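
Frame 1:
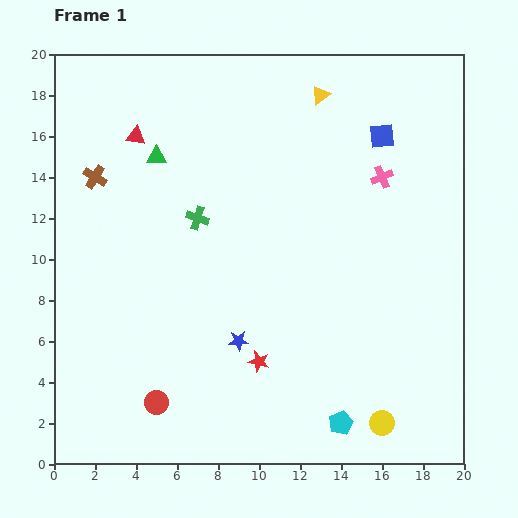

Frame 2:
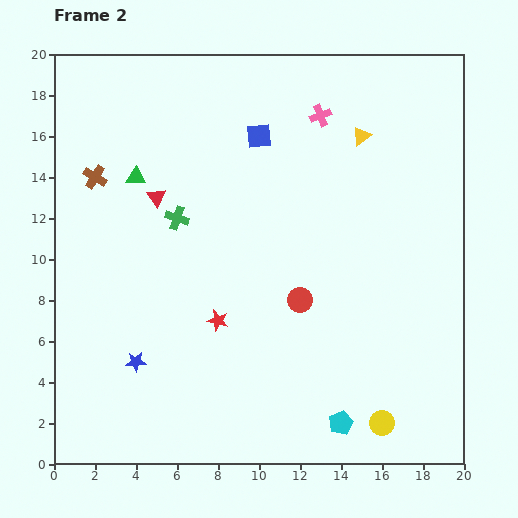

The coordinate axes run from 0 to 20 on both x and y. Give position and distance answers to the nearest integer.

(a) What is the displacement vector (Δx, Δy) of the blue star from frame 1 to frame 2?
(-5, -1)

The blue star was at (9, 6) in frame 1 and (4, 5) in frame 2.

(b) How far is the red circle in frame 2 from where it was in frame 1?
9

The red circle moved from (5, 3) to (12, 8), a distance of √(7² + 5²) ≈ 9.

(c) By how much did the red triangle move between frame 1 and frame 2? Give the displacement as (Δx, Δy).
(1, -3)

The red triangle was at (4, 16) in frame 1 and (5, 13) in frame 2.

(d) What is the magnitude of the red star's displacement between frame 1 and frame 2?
3

The red star moved from (10, 5) to (8, 7), a distance of √(2² + 2²) ≈ 3.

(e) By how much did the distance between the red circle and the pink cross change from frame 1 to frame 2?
-7

Distance in frame 1: 16. Distance in frame 2: 9.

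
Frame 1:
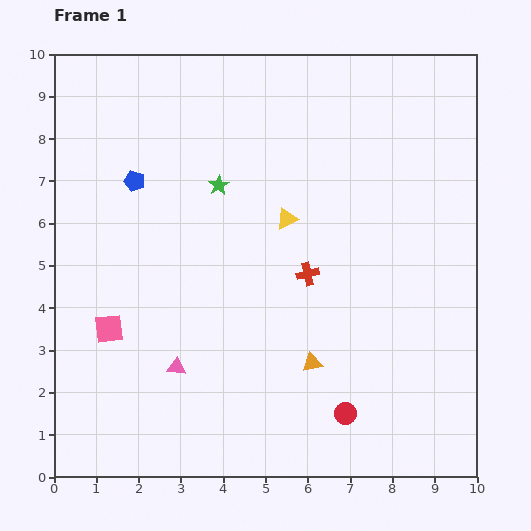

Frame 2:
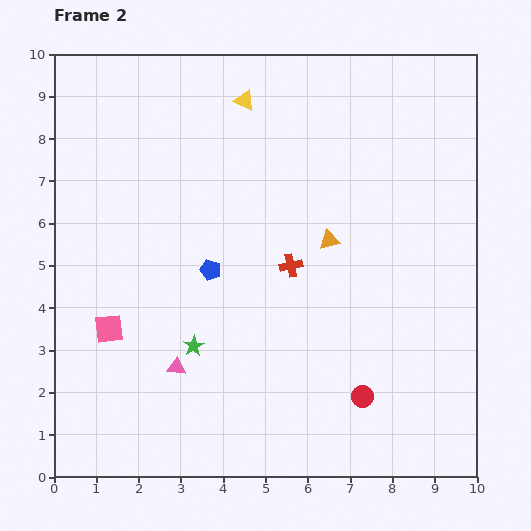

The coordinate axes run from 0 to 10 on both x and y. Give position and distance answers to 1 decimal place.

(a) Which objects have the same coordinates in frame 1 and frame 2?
the pink square, the pink triangle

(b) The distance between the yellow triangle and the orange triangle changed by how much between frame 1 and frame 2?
+0.4

Distance in frame 1: 3.5. Distance in frame 2: 3.9.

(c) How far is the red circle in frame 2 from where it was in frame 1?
0.6

The red circle moved from (6.9, 1.5) to (7.3, 1.9), a distance of √(0.4² + 0.4²) ≈ 0.6.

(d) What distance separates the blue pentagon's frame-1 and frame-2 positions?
2.8

The blue pentagon moved from (1.9, 7.0) to (3.7, 4.9), a distance of √(1.8² + 2.1²) ≈ 2.8.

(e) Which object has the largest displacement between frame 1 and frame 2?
the green star

(moved 3.8; next 3.0)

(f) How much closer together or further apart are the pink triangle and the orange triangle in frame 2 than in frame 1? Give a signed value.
+1.5

Distance in frame 1: 3.2. Distance in frame 2: 4.7.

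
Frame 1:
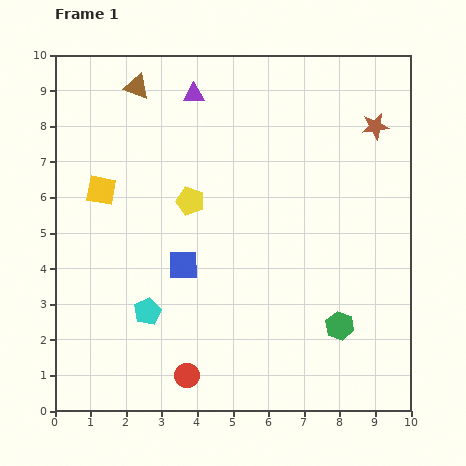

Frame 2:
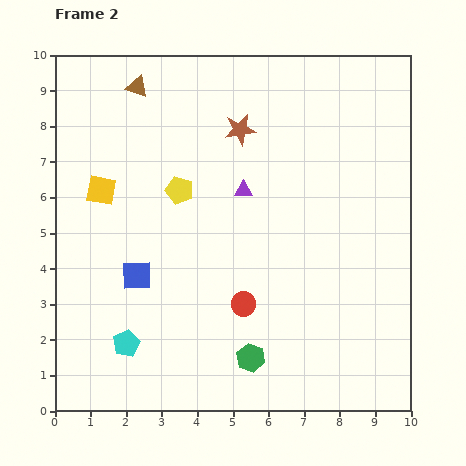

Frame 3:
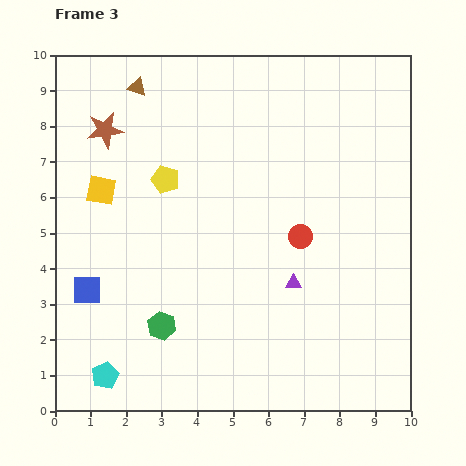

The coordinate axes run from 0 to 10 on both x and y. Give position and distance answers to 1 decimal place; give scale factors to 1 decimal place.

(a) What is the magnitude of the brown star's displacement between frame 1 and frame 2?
3.8

The brown star moved from (9.0, 8.0) to (5.2, 7.9), a distance of √(3.8² + 0.1²) ≈ 3.8.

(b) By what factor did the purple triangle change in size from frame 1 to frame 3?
0.7×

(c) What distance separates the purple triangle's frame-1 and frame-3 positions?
6.0

The purple triangle moved from (3.9, 8.9) to (6.7, 3.6), a distance of √(2.8² + 5.3²) ≈ 6.0.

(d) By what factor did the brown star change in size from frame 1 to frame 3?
1.3×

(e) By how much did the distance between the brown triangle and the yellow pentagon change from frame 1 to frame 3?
-0.8

Distance in frame 1: 3.5. Distance in frame 3: 2.7.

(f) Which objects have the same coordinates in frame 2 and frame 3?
the brown triangle, the yellow square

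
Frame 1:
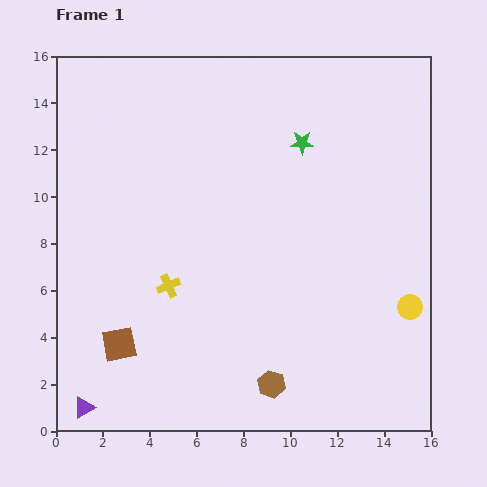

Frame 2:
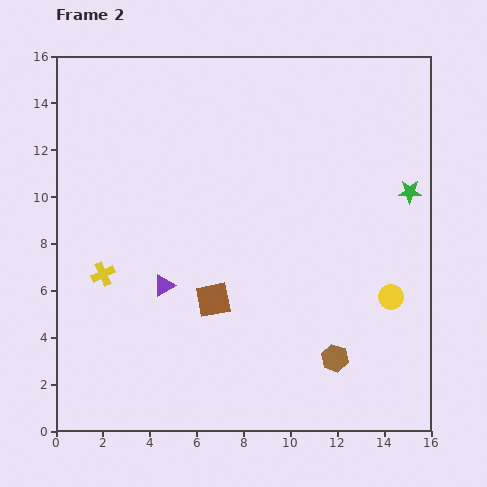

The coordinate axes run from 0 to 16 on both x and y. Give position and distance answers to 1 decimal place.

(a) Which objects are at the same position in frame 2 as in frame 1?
none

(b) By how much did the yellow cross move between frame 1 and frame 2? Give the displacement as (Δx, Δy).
(-2.8, 0.5)

The yellow cross was at (4.8, 6.2) in frame 1 and (2.0, 6.7) in frame 2.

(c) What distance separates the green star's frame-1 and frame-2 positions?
5.1

The green star moved from (10.5, 12.3) to (15.1, 10.2), a distance of √(4.6² + 2.1²) ≈ 5.1.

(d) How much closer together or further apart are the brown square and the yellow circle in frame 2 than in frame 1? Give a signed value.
-4.9

Distance in frame 1: 12.5. Distance in frame 2: 7.6.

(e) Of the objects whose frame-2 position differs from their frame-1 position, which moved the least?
the yellow circle

(moved 0.9)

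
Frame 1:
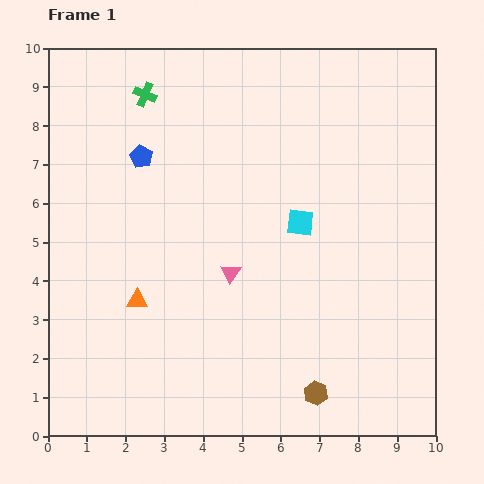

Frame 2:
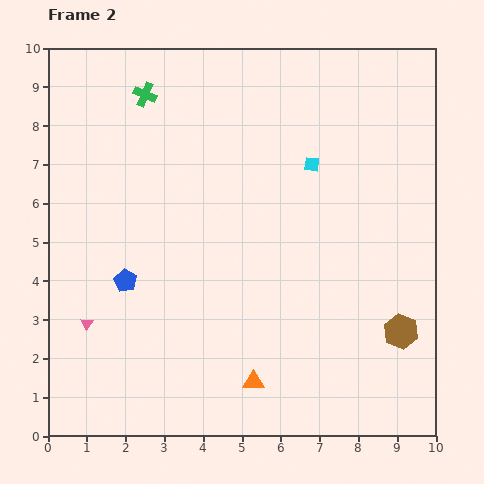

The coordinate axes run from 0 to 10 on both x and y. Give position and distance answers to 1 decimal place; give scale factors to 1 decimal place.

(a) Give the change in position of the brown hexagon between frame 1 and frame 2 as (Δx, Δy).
(2.2, 1.6)

The brown hexagon was at (6.9, 1.1) in frame 1 and (9.1, 2.7) in frame 2.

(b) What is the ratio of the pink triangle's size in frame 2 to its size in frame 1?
0.6×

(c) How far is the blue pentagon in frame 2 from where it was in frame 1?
3.2

The blue pentagon moved from (2.4, 7.2) to (2.0, 4.0), a distance of √(0.4² + 3.2²) ≈ 3.2.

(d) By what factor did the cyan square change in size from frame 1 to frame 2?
0.6×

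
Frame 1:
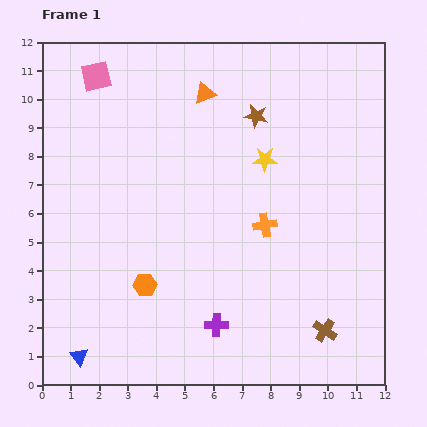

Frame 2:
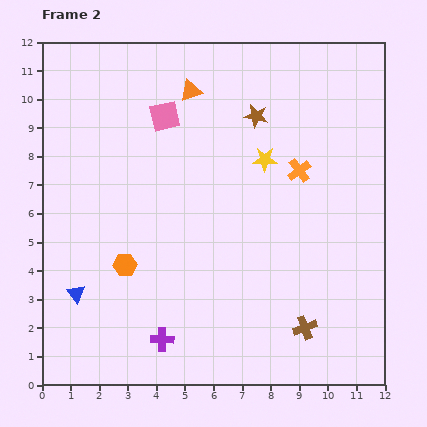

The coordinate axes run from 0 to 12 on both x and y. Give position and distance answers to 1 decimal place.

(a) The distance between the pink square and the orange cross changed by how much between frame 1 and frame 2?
-2.8

Distance in frame 1: 7.9. Distance in frame 2: 5.1.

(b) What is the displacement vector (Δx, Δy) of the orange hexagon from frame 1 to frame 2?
(-0.7, 0.7)

The orange hexagon was at (3.6, 3.5) in frame 1 and (2.9, 4.2) in frame 2.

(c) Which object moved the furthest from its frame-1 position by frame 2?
the pink square

(moved 2.8; next 2.2)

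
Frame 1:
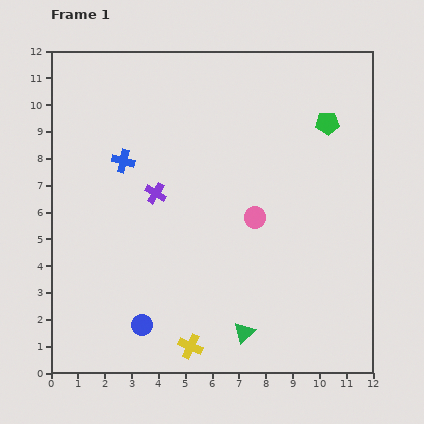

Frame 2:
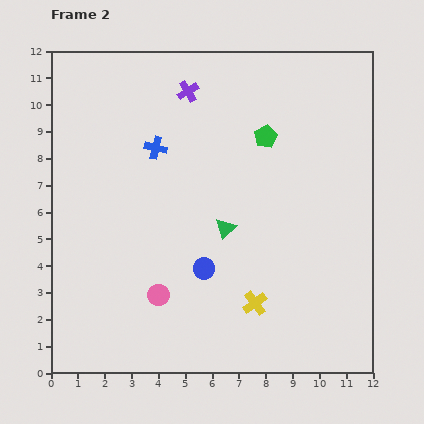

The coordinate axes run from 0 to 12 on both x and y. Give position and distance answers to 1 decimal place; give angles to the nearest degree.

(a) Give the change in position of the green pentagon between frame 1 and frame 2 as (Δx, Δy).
(-2.3, -0.5)

The green pentagon was at (10.3, 9.3) in frame 1 and (8.0, 8.8) in frame 2.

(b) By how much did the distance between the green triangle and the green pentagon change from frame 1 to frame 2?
-4.7

Distance in frame 1: 8.4. Distance in frame 2: 3.7.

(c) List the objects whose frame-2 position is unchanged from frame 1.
none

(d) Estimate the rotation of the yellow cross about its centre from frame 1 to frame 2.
31° clockwise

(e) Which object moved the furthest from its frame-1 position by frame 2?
the pink circle

(moved 4.6; next 4.0)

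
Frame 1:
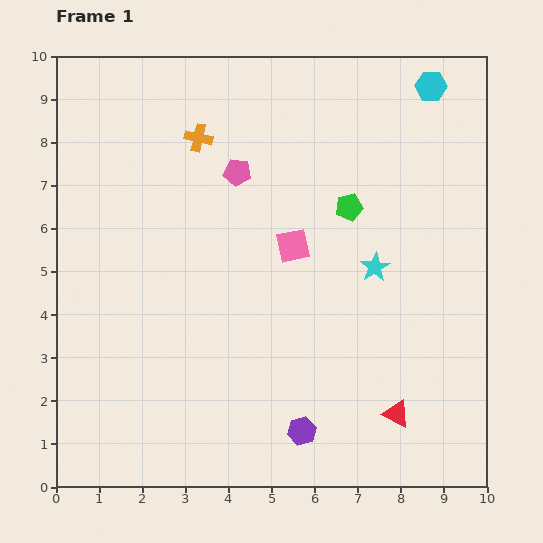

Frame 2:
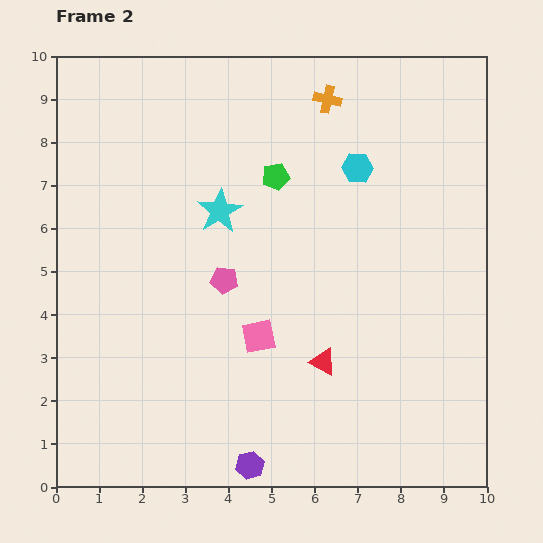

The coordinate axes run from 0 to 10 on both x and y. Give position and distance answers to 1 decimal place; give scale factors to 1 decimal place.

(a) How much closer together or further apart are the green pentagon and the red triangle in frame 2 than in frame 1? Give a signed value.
-0.5

Distance in frame 1: 4.9. Distance in frame 2: 4.4.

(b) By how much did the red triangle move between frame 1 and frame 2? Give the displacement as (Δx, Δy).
(-1.7, 1.2)

The red triangle was at (7.9, 1.7) in frame 1 and (6.2, 2.9) in frame 2.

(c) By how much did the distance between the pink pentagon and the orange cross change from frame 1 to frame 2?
+3.6

Distance in frame 1: 1.2. Distance in frame 2: 4.8.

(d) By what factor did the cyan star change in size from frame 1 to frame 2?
1.5×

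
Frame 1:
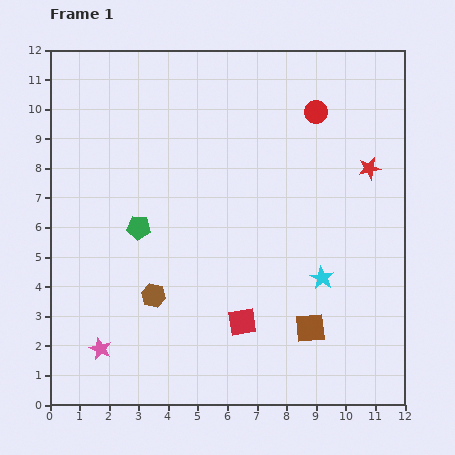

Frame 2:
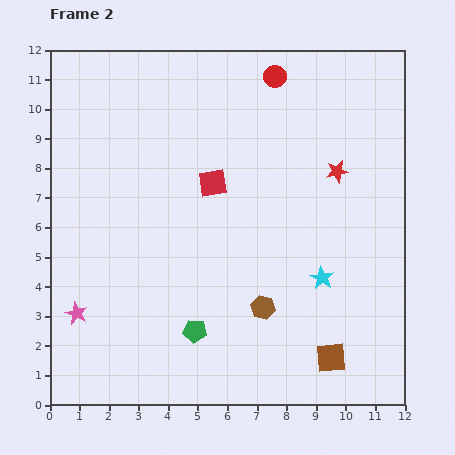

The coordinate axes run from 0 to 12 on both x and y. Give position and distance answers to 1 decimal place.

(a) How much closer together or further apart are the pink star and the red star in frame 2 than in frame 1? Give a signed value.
-1.0

Distance in frame 1: 11.0. Distance in frame 2: 10.0.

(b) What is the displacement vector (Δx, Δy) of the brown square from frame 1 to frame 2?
(0.7, -1.0)

The brown square was at (8.8, 2.6) in frame 1 and (9.5, 1.6) in frame 2.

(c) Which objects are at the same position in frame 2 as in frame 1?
the cyan star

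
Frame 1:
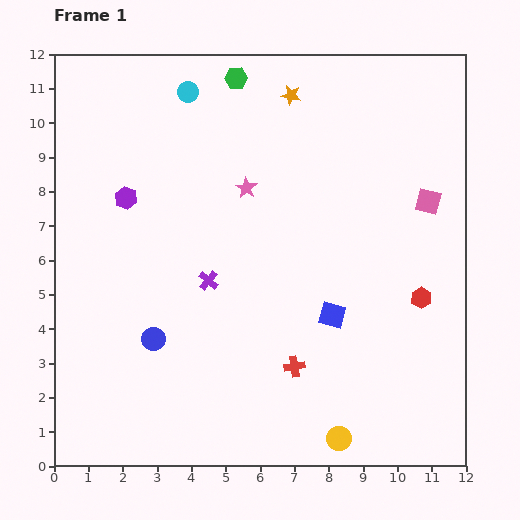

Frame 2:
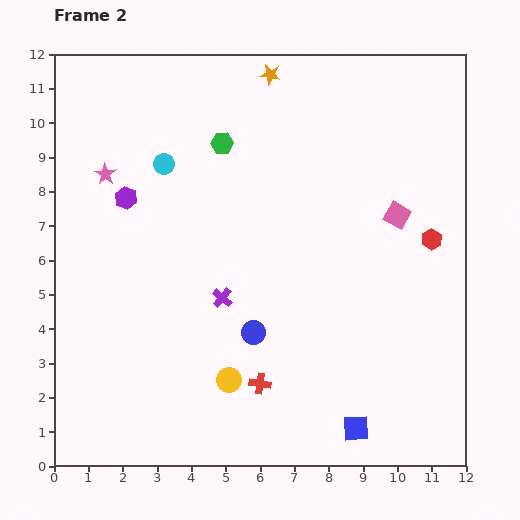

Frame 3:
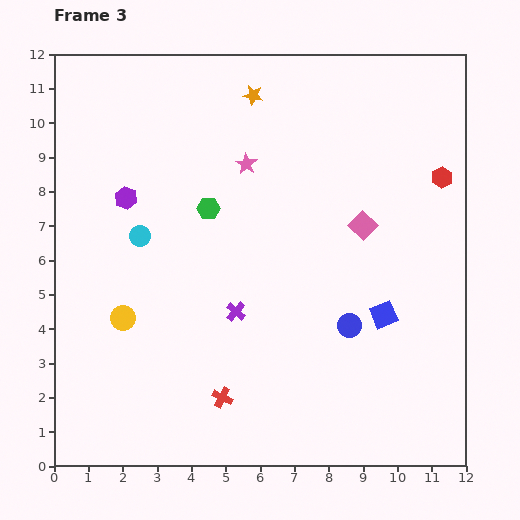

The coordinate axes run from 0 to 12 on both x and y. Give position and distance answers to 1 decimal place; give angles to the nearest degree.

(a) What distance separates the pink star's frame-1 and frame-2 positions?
4.1

The pink star moved from (5.6, 8.1) to (1.5, 8.5), a distance of √(4.1² + 0.4²) ≈ 4.1.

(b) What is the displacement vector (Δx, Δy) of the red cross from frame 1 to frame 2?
(-1.0, -0.5)

The red cross was at (7.0, 2.9) in frame 1 and (6.0, 2.4) in frame 2.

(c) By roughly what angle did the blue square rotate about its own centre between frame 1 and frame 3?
38° counter-clockwise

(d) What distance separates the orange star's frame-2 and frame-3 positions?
0.8

The orange star moved from (6.3, 11.4) to (5.8, 10.8), a distance of √(0.5² + 0.6²) ≈ 0.8.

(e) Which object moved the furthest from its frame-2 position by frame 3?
the pink star

(moved 4.1; next 3.6)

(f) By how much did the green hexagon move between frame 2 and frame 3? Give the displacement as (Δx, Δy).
(-0.4, -1.9)

The green hexagon was at (4.9, 9.4) in frame 2 and (4.5, 7.5) in frame 3.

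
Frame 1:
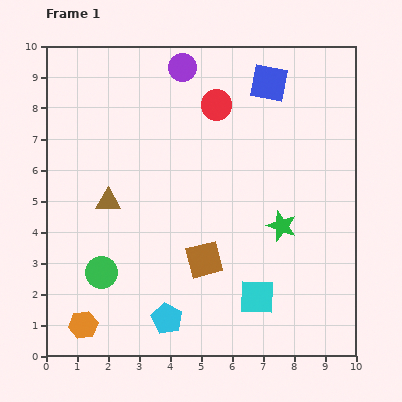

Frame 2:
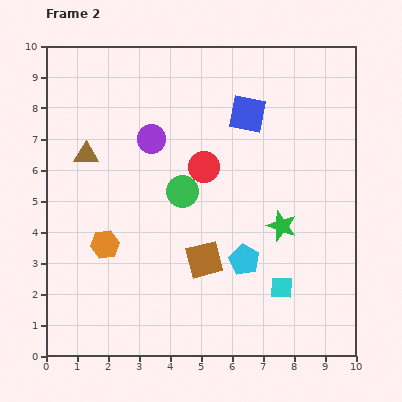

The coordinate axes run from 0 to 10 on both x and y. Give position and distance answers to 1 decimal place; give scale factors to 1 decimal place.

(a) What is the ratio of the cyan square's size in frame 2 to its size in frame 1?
0.6×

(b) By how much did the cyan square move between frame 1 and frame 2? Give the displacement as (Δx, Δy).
(0.8, 0.3)

The cyan square was at (6.8, 1.9) in frame 1 and (7.6, 2.2) in frame 2.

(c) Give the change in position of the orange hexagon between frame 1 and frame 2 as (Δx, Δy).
(0.7, 2.6)

The orange hexagon was at (1.2, 1.0) in frame 1 and (1.9, 3.6) in frame 2.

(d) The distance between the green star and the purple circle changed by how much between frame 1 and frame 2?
-1.0

Distance in frame 1: 6.0. Distance in frame 2: 5.0.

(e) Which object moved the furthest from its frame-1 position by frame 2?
the green circle

(moved 3.7; next 3.1)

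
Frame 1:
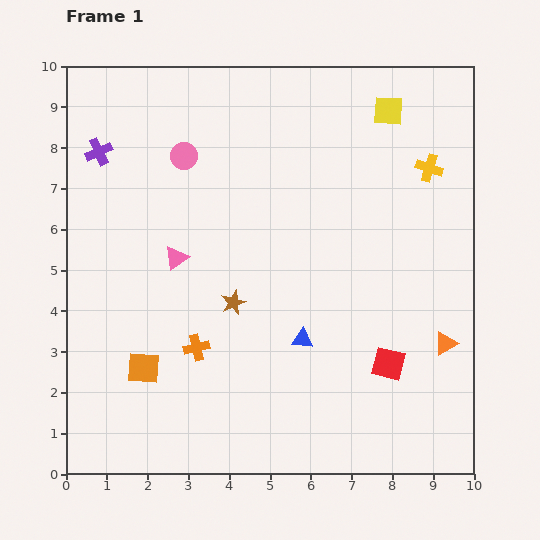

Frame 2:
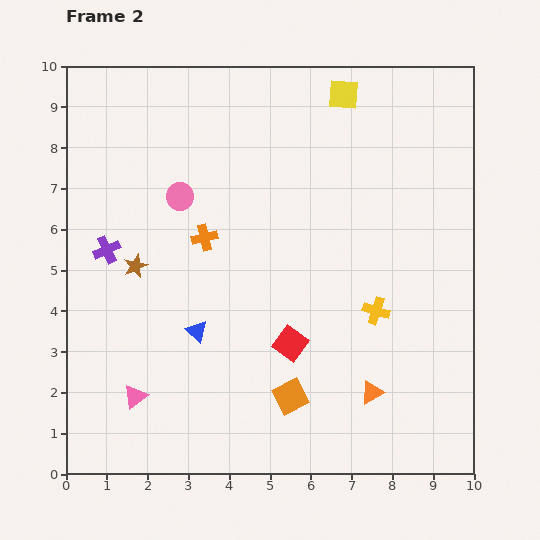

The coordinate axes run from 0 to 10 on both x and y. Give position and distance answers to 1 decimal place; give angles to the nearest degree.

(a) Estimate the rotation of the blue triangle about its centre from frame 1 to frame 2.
37° clockwise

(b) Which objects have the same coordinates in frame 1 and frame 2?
none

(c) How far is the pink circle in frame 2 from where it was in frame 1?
1.0

The pink circle moved from (2.9, 7.8) to (2.8, 6.8), a distance of √(0.1² + 1.0²) ≈ 1.0.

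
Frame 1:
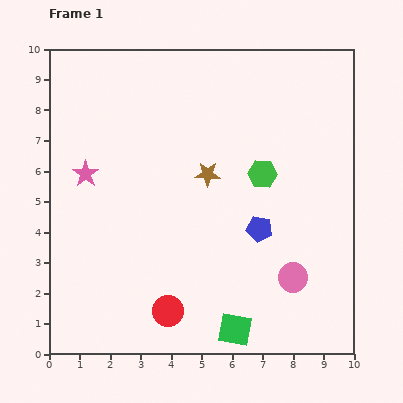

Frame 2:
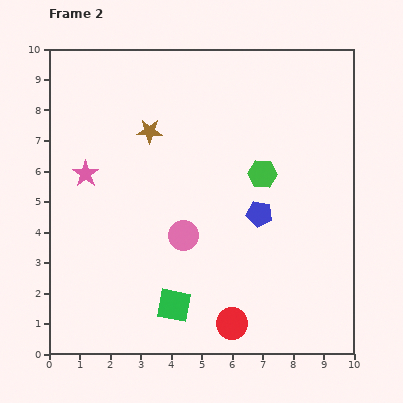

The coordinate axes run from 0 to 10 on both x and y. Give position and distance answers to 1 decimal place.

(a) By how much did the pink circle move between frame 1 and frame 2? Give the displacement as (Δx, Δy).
(-3.6, 1.4)

The pink circle was at (8.0, 2.5) in frame 1 and (4.4, 3.9) in frame 2.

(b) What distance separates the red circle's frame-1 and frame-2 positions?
2.1

The red circle moved from (3.9, 1.4) to (6.0, 1.0), a distance of √(2.1² + 0.4²) ≈ 2.1.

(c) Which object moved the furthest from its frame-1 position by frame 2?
the pink circle

(moved 3.9; next 2.4)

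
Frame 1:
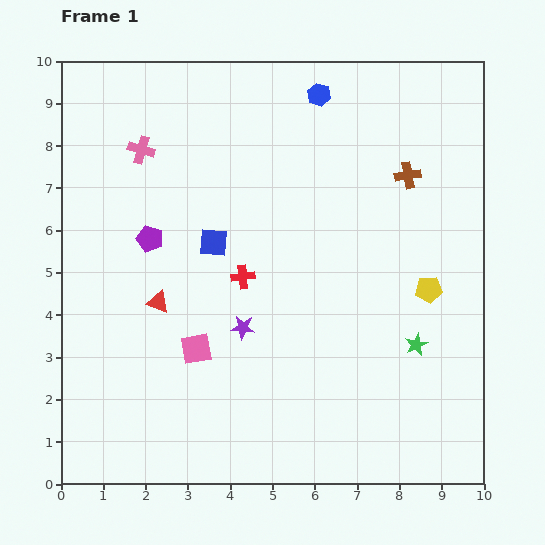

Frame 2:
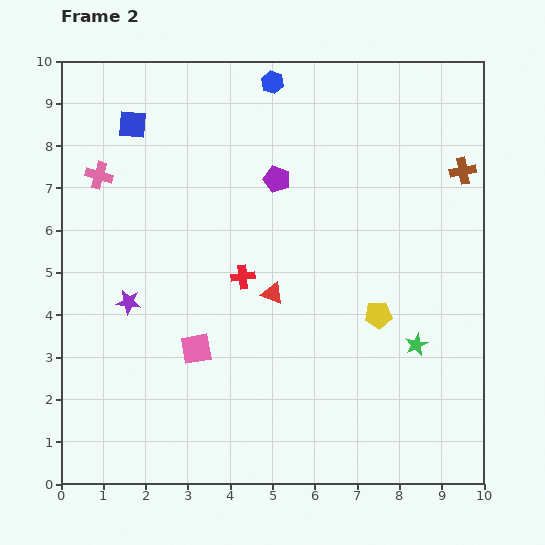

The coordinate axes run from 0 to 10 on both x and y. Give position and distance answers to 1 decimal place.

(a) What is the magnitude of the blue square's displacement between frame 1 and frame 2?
3.4

The blue square moved from (3.6, 5.7) to (1.7, 8.5), a distance of √(1.9² + 2.8²) ≈ 3.4.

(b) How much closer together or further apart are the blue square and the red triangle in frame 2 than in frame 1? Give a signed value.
+3.3

Distance in frame 1: 1.9. Distance in frame 2: 5.2.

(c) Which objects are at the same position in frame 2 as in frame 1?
the pink square, the green star, the red cross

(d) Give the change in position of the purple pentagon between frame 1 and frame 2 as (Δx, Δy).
(3.0, 1.4)

The purple pentagon was at (2.1, 5.8) in frame 1 and (5.1, 7.2) in frame 2.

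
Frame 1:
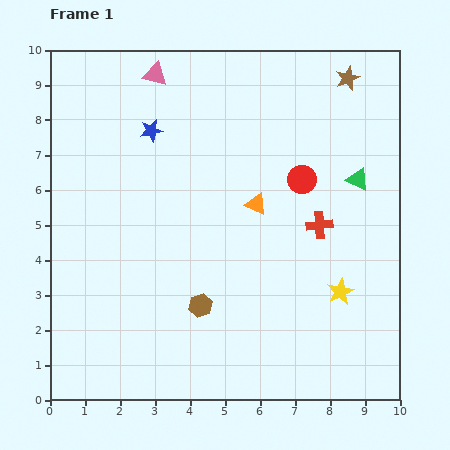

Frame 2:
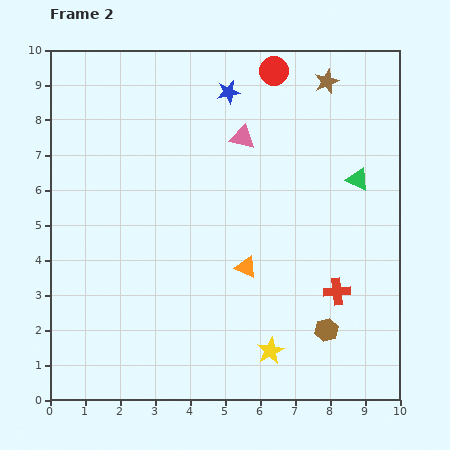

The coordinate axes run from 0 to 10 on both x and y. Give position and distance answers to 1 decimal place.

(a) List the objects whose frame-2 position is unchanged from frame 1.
the green triangle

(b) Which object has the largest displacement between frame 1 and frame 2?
the brown hexagon

(moved 3.7; next 3.2)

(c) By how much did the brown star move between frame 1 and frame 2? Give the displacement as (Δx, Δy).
(-0.6, -0.1)

The brown star was at (8.5, 9.2) in frame 1 and (7.9, 9.1) in frame 2.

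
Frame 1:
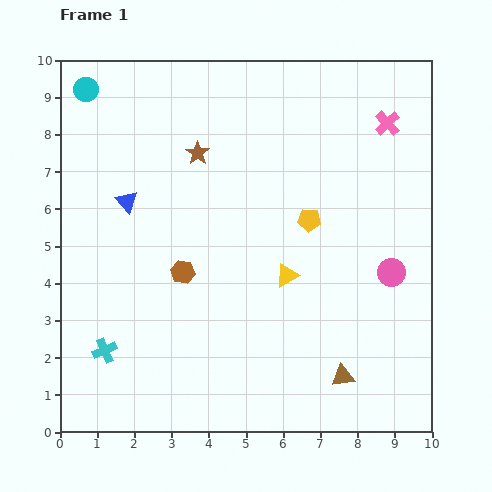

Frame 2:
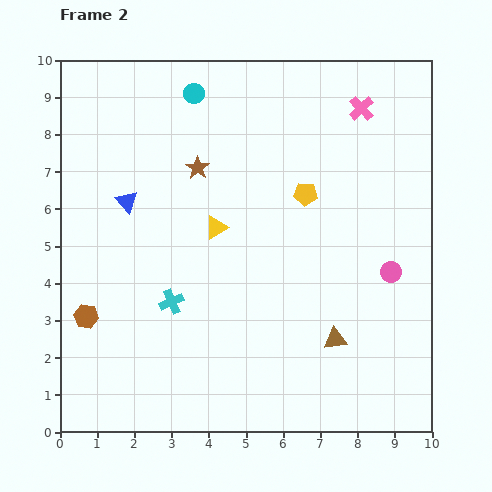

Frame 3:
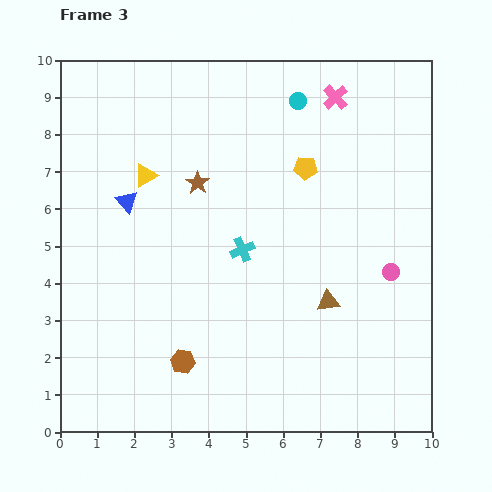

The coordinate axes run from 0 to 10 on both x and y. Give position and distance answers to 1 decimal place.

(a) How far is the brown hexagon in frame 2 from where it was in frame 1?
2.9

The brown hexagon moved from (3.3, 4.3) to (0.7, 3.1), a distance of √(2.6² + 1.2²) ≈ 2.9.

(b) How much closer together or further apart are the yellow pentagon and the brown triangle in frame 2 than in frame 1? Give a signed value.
-0.3

Distance in frame 1: 4.3. Distance in frame 2: 4.0.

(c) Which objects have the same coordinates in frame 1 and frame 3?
the blue triangle, the pink circle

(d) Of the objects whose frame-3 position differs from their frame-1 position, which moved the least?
the brown star

(moved 0.8)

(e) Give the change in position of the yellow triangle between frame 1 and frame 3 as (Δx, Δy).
(-3.8, 2.7)

The yellow triangle was at (6.1, 4.2) in frame 1 and (2.3, 6.9) in frame 3.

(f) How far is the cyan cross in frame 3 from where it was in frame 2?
2.4

The cyan cross moved from (3.0, 3.5) to (4.9, 4.9), a distance of √(1.9² + 1.4²) ≈ 2.4.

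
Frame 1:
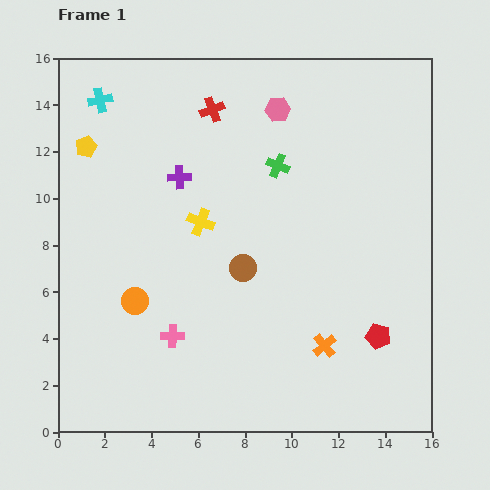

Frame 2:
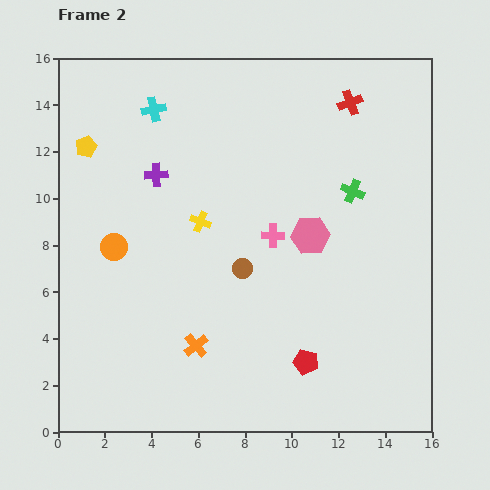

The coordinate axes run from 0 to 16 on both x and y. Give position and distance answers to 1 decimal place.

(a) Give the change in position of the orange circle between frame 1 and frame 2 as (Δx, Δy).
(-0.9, 2.3)

The orange circle was at (3.3, 5.6) in frame 1 and (2.4, 7.9) in frame 2.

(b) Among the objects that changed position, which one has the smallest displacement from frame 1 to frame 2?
the purple cross

(moved 1.0)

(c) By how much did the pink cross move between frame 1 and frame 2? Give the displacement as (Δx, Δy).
(4.3, 4.3)

The pink cross was at (4.9, 4.1) in frame 1 and (9.2, 8.4) in frame 2.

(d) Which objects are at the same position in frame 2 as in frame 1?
the yellow cross, the brown circle, the yellow pentagon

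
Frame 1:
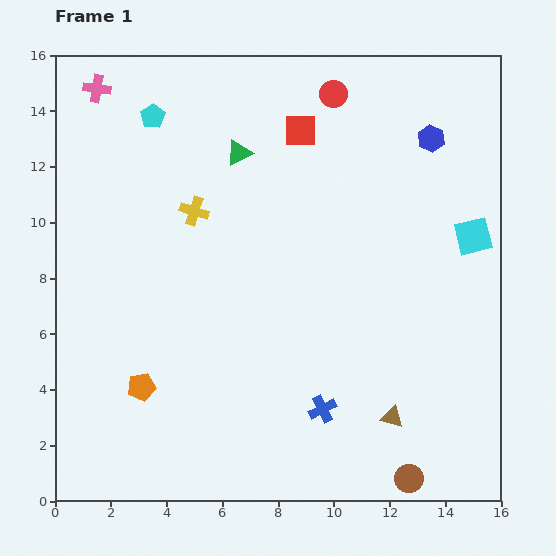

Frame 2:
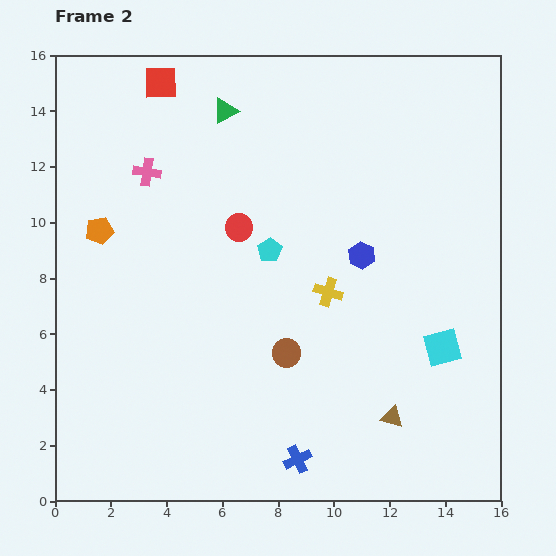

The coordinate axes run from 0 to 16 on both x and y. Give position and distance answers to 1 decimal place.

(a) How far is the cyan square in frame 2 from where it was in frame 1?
4.1

The cyan square moved from (15.0, 9.5) to (13.9, 5.5), a distance of √(1.1² + 4.0²) ≈ 4.1.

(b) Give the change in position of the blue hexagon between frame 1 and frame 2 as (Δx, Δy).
(-2.5, -4.2)

The blue hexagon was at (13.5, 13.0) in frame 1 and (11.0, 8.8) in frame 2.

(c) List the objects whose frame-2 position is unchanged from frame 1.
the brown triangle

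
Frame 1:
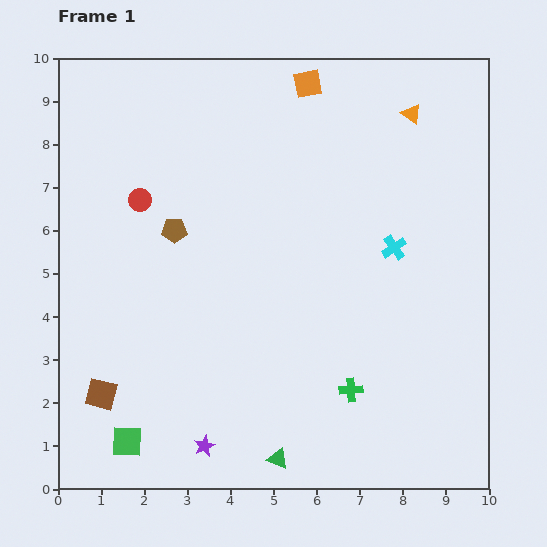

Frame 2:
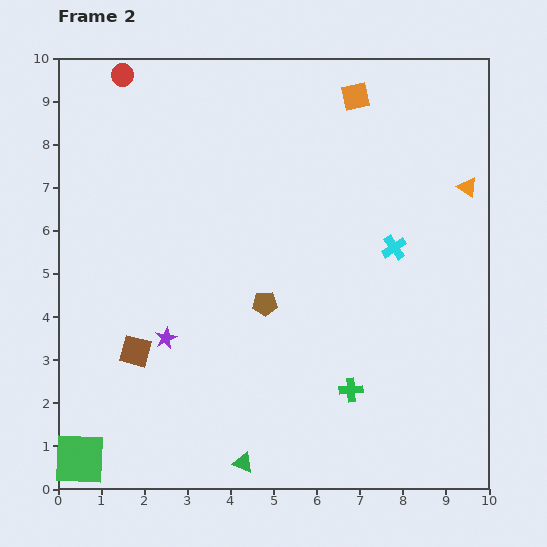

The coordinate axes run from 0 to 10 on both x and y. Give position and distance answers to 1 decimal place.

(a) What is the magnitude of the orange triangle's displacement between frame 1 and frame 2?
2.1

The orange triangle moved from (8.2, 8.7) to (9.5, 7.0), a distance of √(1.3² + 1.7²) ≈ 2.1.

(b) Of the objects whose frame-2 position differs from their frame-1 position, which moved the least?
the green triangle

(moved 0.8)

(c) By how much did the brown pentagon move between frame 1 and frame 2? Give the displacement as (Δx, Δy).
(2.1, -1.7)

The brown pentagon was at (2.7, 6.0) in frame 1 and (4.8, 4.3) in frame 2.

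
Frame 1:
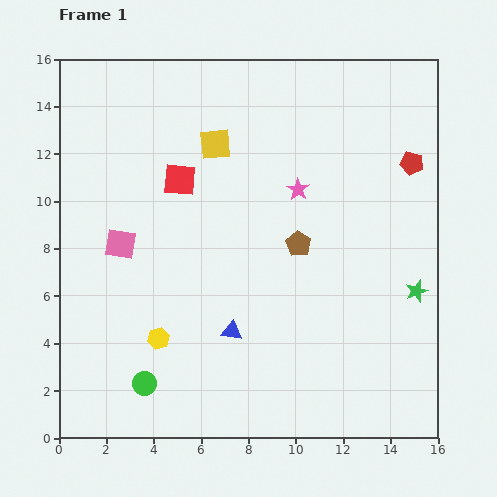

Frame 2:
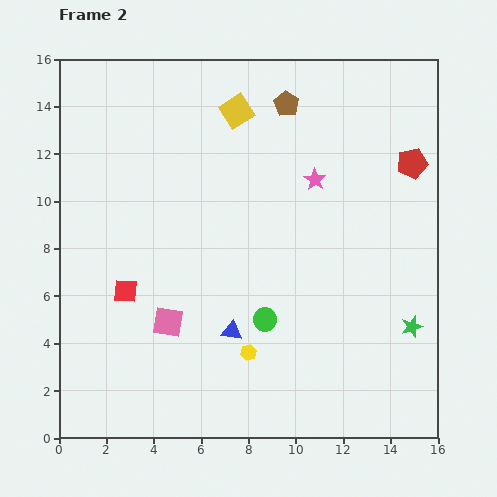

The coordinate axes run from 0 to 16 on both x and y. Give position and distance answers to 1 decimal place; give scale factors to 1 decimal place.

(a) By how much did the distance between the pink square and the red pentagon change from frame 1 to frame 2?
-0.5

Distance in frame 1: 12.8. Distance in frame 2: 12.3.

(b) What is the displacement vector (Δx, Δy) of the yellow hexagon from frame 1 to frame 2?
(3.8, -0.6)

The yellow hexagon was at (4.2, 4.2) in frame 1 and (8.0, 3.6) in frame 2.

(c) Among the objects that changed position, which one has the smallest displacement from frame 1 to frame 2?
the pink star

(moved 0.8)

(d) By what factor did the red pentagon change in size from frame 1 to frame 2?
1.3×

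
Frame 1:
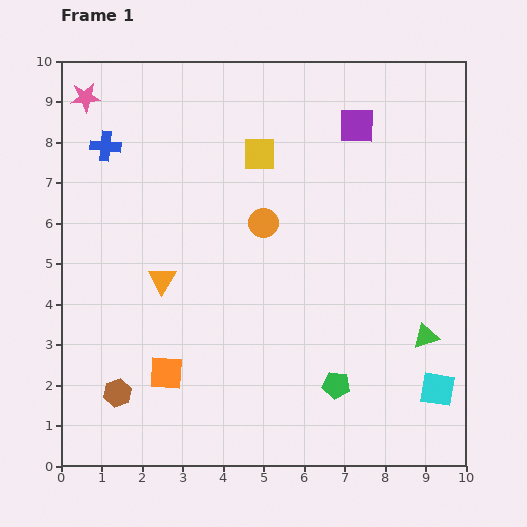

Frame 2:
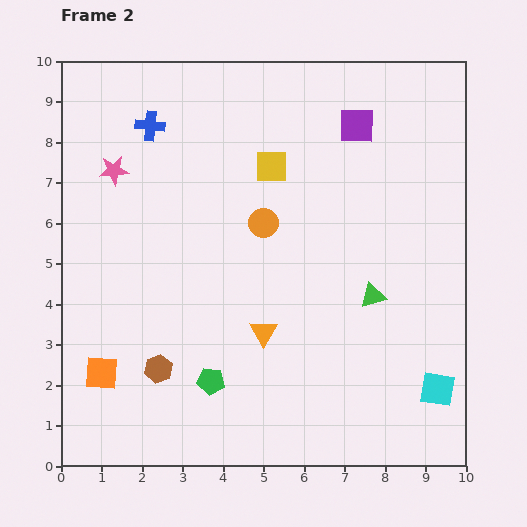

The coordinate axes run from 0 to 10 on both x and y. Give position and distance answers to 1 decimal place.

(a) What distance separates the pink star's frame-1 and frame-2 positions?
1.9

The pink star moved from (0.6, 9.1) to (1.3, 7.3), a distance of √(0.7² + 1.8²) ≈ 1.9.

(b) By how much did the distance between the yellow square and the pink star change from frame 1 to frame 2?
-0.6

Distance in frame 1: 4.5. Distance in frame 2: 3.9.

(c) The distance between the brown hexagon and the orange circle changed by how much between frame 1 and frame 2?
-1.1

Distance in frame 1: 5.5. Distance in frame 2: 4.4.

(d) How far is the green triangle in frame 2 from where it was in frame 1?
1.6

The green triangle moved from (9.0, 3.2) to (7.7, 4.2), a distance of √(1.3² + 1.0²) ≈ 1.6.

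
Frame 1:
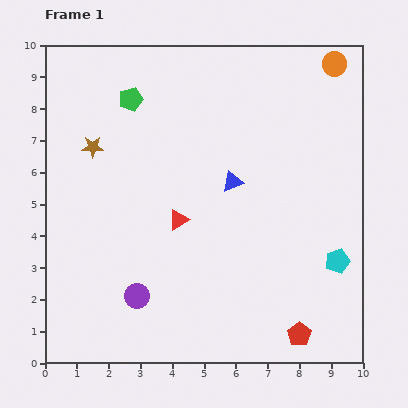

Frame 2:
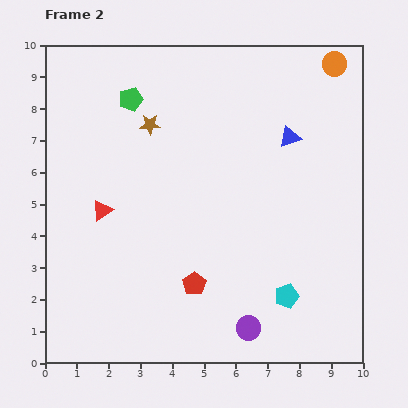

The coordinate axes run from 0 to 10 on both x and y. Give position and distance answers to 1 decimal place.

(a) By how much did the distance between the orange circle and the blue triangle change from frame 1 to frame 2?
-2.2

Distance in frame 1: 4.9. Distance in frame 2: 2.7.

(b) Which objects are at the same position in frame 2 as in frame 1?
the green pentagon, the orange circle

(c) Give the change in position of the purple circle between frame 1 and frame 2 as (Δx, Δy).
(3.5, -1.0)

The purple circle was at (2.9, 2.1) in frame 1 and (6.4, 1.1) in frame 2.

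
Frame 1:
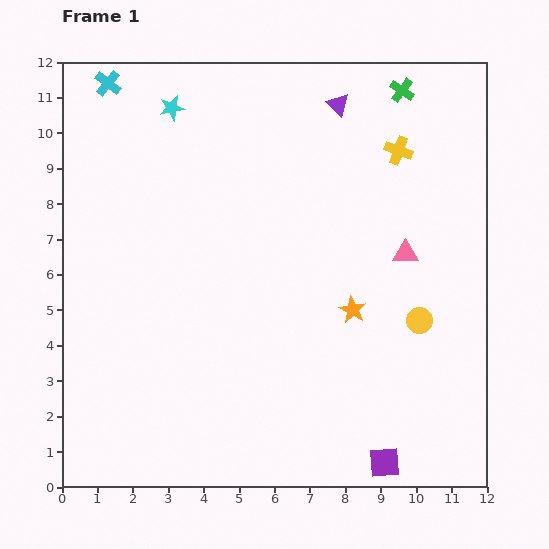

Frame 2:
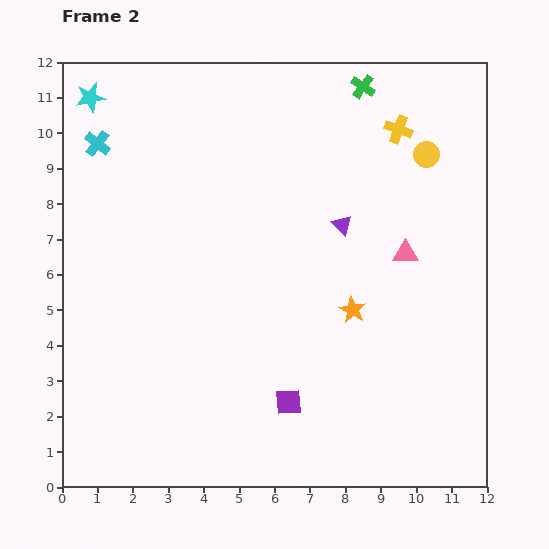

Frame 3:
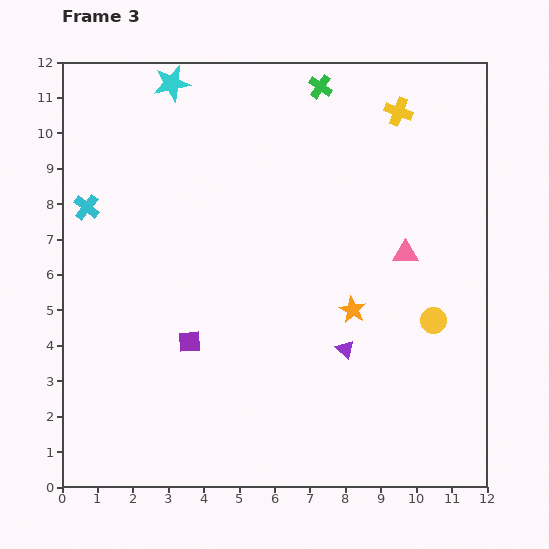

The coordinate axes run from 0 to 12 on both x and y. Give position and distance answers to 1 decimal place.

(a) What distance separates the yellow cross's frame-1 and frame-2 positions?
0.6

The yellow cross moved from (9.5, 9.5) to (9.5, 10.1), a distance of √(0.0² + 0.6²) ≈ 0.6.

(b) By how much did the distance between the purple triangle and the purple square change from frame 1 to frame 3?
-5.8

Distance in frame 1: 10.2. Distance in frame 3: 4.4.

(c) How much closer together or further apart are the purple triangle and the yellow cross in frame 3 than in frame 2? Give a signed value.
+3.8

Distance in frame 2: 3.1. Distance in frame 3: 6.9.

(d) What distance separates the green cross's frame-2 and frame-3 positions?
1.2

The green cross moved from (8.5, 11.3) to (7.3, 11.3), a distance of √(1.2² + 0.0²) ≈ 1.2.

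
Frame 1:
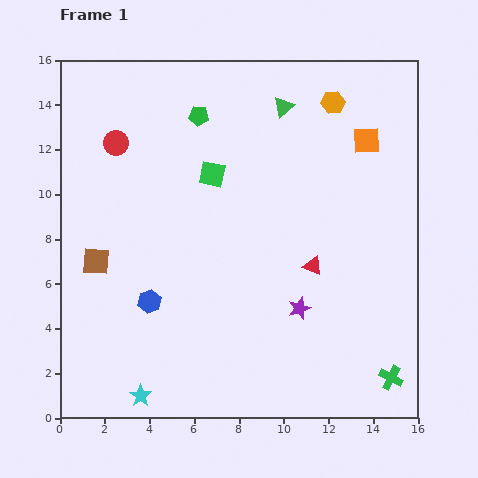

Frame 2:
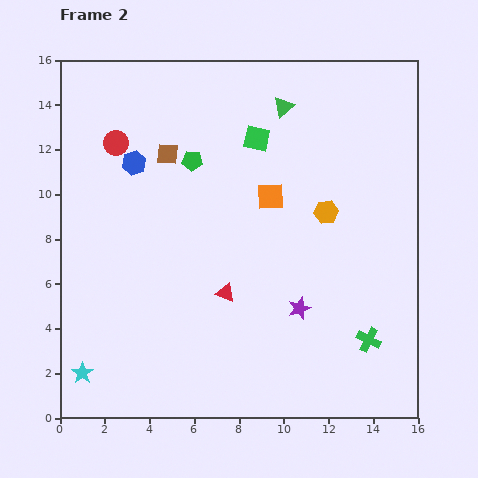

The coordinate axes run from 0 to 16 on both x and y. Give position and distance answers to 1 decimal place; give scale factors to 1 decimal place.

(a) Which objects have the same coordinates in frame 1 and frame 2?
the red circle, the green triangle, the purple star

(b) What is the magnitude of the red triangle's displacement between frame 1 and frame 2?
4.1

The red triangle moved from (11.3, 6.8) to (7.4, 5.6), a distance of √(3.9² + 1.2²) ≈ 4.1.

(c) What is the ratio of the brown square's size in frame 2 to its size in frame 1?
0.8×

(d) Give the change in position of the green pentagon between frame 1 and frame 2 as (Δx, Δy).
(-0.3, -2.0)

The green pentagon was at (6.2, 13.5) in frame 1 and (5.9, 11.5) in frame 2.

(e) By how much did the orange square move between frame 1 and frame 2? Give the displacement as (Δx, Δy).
(-4.3, -2.5)

The orange square was at (13.7, 12.4) in frame 1 and (9.4, 9.9) in frame 2.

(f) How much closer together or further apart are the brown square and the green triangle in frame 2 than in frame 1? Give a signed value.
-5.3

Distance in frame 1: 10.9. Distance in frame 2: 5.6.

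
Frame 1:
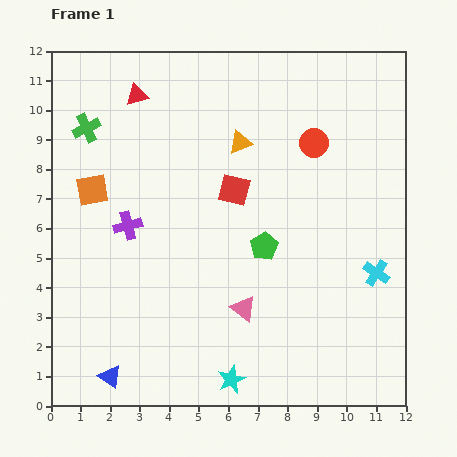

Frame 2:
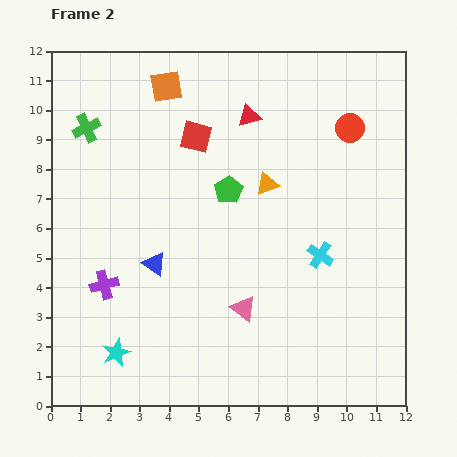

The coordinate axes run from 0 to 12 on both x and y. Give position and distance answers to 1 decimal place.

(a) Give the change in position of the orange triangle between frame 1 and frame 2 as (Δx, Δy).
(0.9, -1.4)

The orange triangle was at (6.4, 8.9) in frame 1 and (7.3, 7.5) in frame 2.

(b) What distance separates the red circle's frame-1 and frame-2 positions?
1.3

The red circle moved from (8.9, 8.9) to (10.1, 9.4), a distance of √(1.2² + 0.5²) ≈ 1.3.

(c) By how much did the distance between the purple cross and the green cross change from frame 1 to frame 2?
+1.7

Distance in frame 1: 3.6. Distance in frame 2: 5.3.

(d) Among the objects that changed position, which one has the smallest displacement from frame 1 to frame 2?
the red circle

(moved 1.3)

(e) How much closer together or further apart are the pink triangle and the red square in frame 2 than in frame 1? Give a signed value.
+2.0

Distance in frame 1: 4.0. Distance in frame 2: 6.0.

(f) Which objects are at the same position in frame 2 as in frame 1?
the pink triangle, the green cross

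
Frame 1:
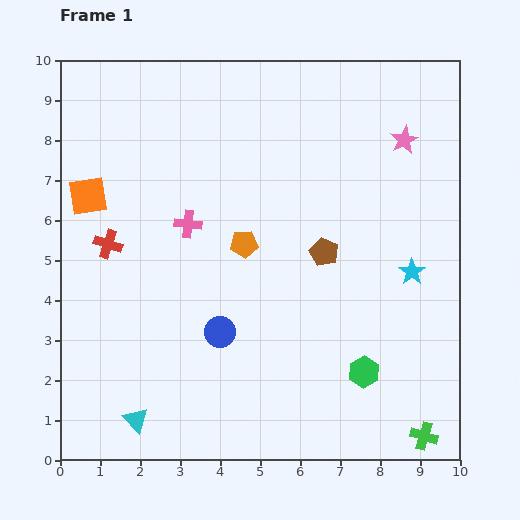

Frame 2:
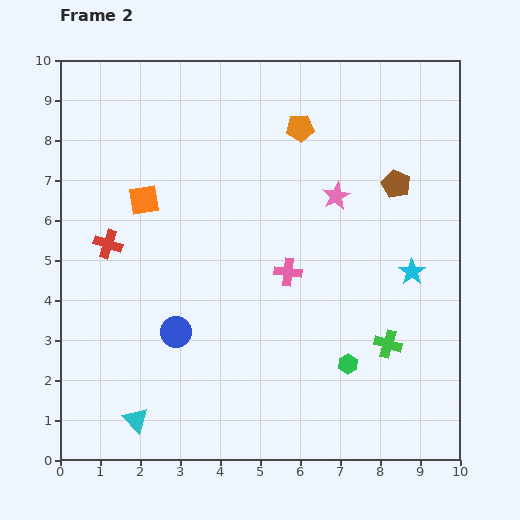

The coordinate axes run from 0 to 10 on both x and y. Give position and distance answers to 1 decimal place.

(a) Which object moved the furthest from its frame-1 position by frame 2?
the orange pentagon

(moved 3.2; next 2.8)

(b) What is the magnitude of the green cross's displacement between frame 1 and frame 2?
2.5

The green cross moved from (9.1, 0.6) to (8.2, 2.9), a distance of √(0.9² + 2.3²) ≈ 2.5.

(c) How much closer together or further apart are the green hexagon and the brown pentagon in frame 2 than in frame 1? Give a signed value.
+1.5

Distance in frame 1: 3.2. Distance in frame 2: 4.7.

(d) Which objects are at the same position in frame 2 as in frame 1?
the red cross, the cyan star, the cyan triangle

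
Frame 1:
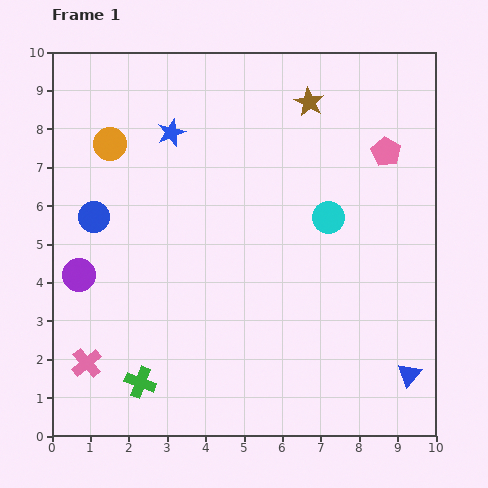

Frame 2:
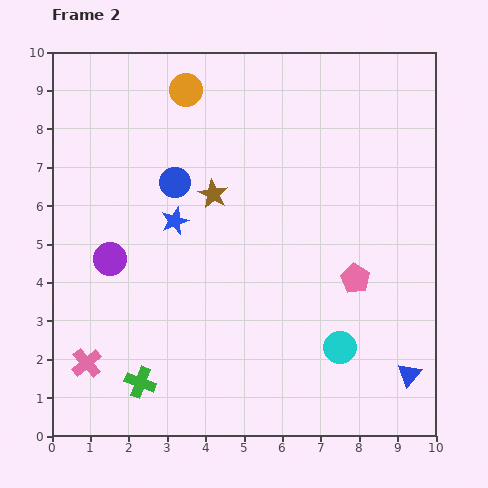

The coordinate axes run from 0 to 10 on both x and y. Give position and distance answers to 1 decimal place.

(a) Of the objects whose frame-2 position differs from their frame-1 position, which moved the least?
the purple circle

(moved 0.9)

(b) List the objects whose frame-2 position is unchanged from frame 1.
the pink cross, the green cross, the blue triangle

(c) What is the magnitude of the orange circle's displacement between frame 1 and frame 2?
2.4

The orange circle moved from (1.5, 7.6) to (3.5, 9.0), a distance of √(2.0² + 1.4²) ≈ 2.4.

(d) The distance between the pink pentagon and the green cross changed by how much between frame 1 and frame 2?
-2.6

Distance in frame 1: 8.8. Distance in frame 2: 6.2.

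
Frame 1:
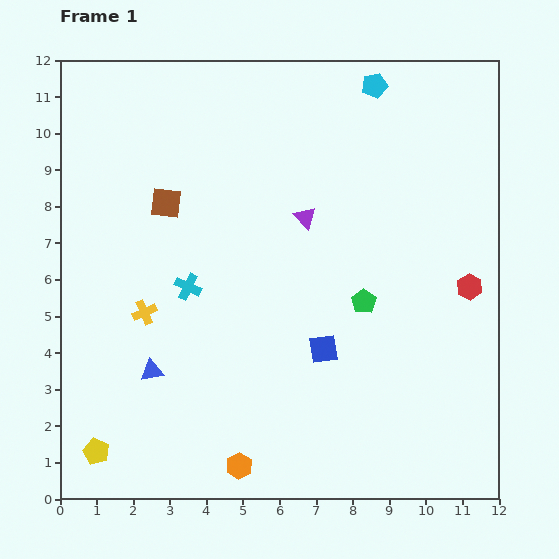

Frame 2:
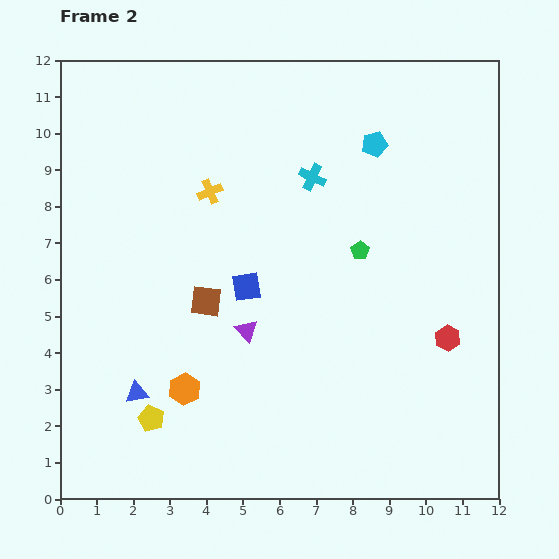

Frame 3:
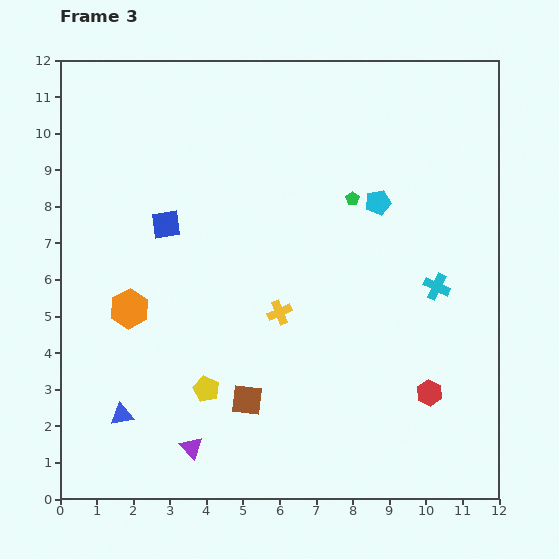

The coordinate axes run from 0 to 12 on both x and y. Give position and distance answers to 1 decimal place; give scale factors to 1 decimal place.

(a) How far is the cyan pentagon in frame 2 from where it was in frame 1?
1.6

The cyan pentagon moved from (8.6, 11.3) to (8.6, 9.7), a distance of √(0.0² + 1.6²) ≈ 1.6.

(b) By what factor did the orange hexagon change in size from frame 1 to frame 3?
1.5×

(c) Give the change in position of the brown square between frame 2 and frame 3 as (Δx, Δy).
(1.1, -2.7)

The brown square was at (4.0, 5.4) in frame 2 and (5.1, 2.7) in frame 3.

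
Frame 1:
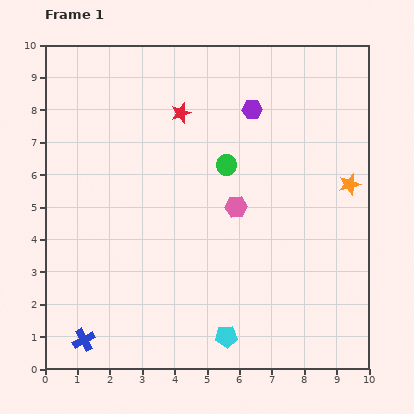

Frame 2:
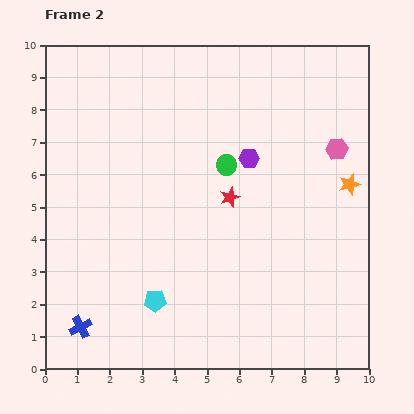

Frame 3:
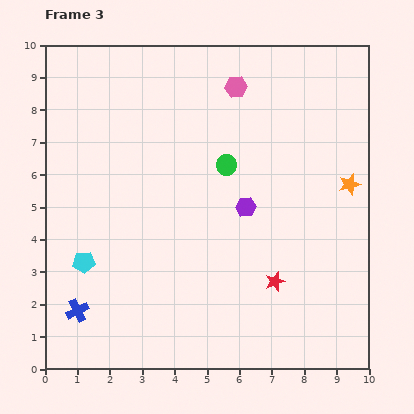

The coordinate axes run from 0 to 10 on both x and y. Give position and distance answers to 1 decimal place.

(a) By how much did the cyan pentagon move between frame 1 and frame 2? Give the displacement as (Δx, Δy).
(-2.2, 1.1)

The cyan pentagon was at (5.6, 1.0) in frame 1 and (3.4, 2.1) in frame 2.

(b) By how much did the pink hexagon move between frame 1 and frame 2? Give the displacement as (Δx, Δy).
(3.1, 1.8)

The pink hexagon was at (5.9, 5.0) in frame 1 and (9.0, 6.8) in frame 2.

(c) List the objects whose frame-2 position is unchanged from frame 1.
the green circle, the orange star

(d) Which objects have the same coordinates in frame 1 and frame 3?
the green circle, the orange star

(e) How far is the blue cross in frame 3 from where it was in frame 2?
0.5

The blue cross moved from (1.1, 1.3) to (1.0, 1.8), a distance of √(0.1² + 0.5²) ≈ 0.5.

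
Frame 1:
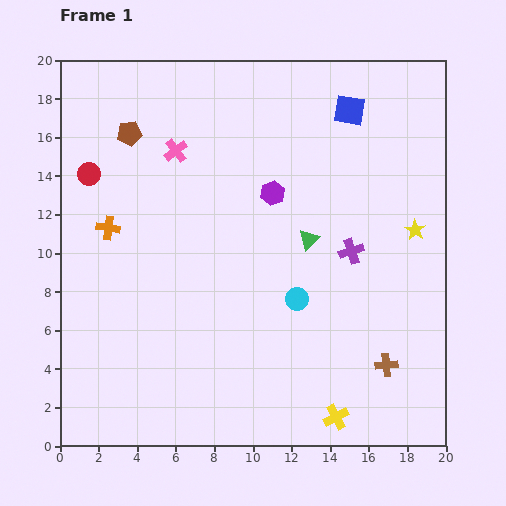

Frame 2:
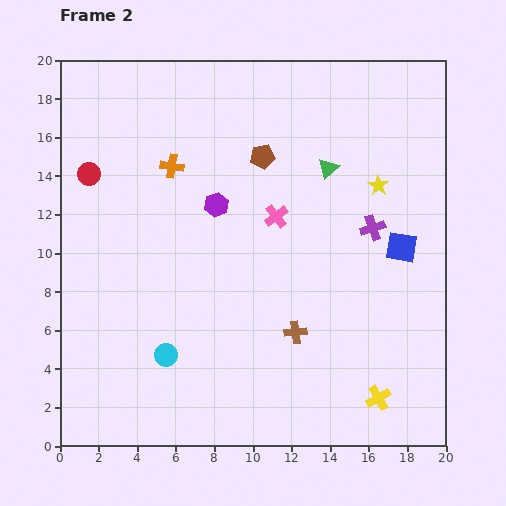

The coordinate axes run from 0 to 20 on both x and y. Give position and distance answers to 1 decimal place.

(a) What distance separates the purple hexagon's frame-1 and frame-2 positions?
3.0

The purple hexagon moved from (11.0, 13.1) to (8.1, 12.5), a distance of √(2.9² + 0.6²) ≈ 3.0.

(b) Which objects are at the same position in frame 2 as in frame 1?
the red circle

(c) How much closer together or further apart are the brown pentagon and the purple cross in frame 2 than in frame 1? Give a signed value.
-6.2

Distance in frame 1: 13.0. Distance in frame 2: 6.8.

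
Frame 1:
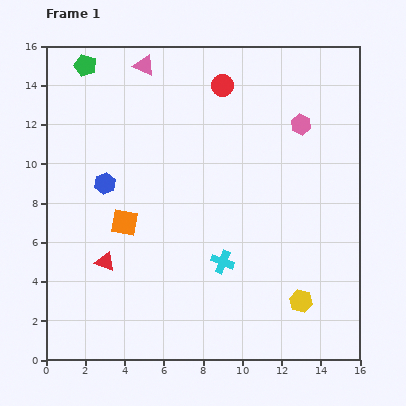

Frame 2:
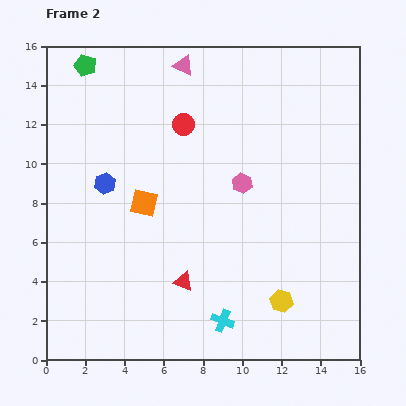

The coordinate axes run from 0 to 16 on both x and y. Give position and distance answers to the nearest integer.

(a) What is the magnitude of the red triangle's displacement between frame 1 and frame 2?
4

The red triangle moved from (3, 5) to (7, 4), a distance of √(4² + 1²) ≈ 4.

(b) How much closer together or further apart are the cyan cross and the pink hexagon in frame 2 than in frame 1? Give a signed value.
-1

Distance in frame 1: 8. Distance in frame 2: 7.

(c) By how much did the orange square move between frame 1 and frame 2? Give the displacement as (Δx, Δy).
(1, 1)

The orange square was at (4, 7) in frame 1 and (5, 8) in frame 2.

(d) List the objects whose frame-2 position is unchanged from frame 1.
the blue hexagon, the green pentagon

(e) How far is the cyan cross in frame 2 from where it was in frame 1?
3

The cyan cross moved from (9, 5) to (9, 2), a distance of √(0² + 3²) ≈ 3.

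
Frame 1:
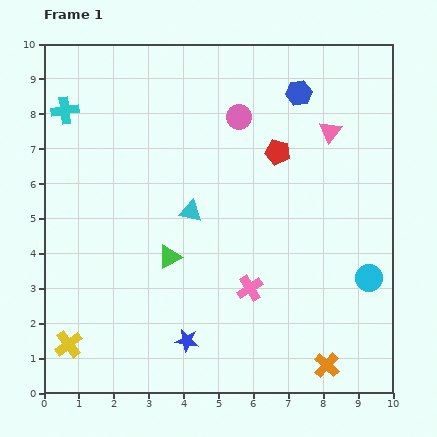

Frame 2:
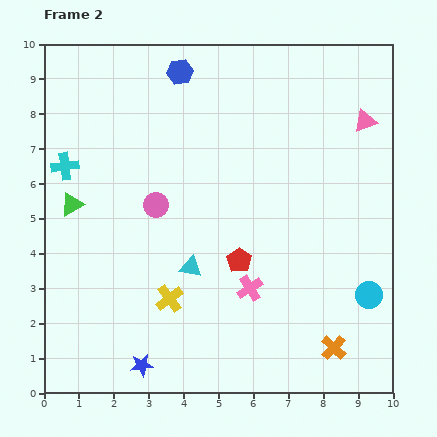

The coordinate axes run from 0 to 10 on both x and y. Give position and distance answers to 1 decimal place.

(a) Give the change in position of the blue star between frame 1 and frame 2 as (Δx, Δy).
(-1.3, -0.7)

The blue star was at (4.1, 1.5) in frame 1 and (2.8, 0.8) in frame 2.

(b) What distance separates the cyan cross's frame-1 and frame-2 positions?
1.6

The cyan cross moved from (0.6, 8.1) to (0.6, 6.5), a distance of √(0.0² + 1.6²) ≈ 1.6.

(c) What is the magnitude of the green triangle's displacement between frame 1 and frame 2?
3.2

The green triangle moved from (3.6, 3.9) to (0.8, 5.4), a distance of √(2.8² + 1.5²) ≈ 3.2.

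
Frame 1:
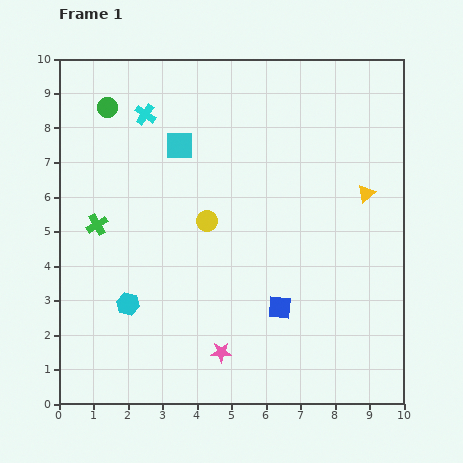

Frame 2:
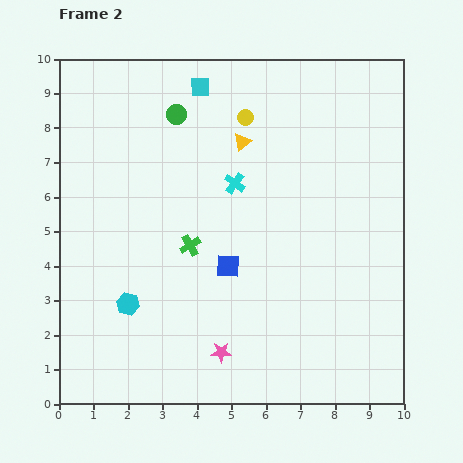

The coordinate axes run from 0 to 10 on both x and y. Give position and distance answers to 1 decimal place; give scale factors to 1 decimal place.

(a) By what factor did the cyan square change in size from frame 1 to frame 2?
0.7×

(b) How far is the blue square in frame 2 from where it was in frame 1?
1.9

The blue square moved from (6.4, 2.8) to (4.9, 4.0), a distance of √(1.5² + 1.2²) ≈ 1.9.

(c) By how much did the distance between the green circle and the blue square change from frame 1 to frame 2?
-3.1

Distance in frame 1: 7.7. Distance in frame 2: 4.6.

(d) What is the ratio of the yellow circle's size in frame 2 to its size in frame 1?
0.7×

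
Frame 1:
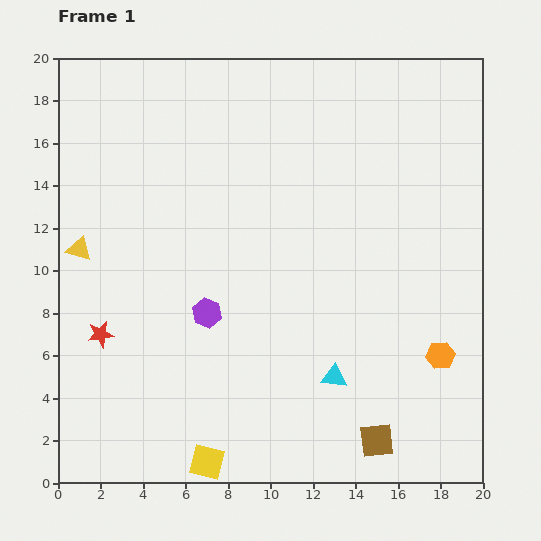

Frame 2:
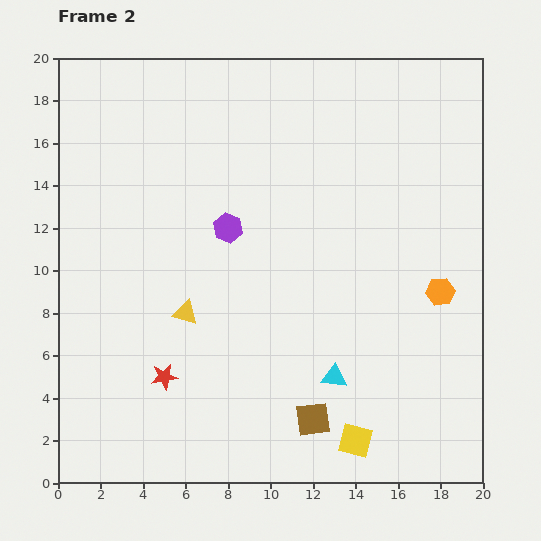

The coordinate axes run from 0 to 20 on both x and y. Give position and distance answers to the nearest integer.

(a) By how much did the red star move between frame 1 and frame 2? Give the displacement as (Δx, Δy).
(3, -2)

The red star was at (2, 7) in frame 1 and (5, 5) in frame 2.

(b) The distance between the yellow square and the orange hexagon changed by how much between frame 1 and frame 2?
-4

Distance in frame 1: 12. Distance in frame 2: 8.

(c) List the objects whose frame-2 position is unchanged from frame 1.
the cyan triangle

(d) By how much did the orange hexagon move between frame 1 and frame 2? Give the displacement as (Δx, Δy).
(0, 3)

The orange hexagon was at (18, 6) in frame 1 and (18, 9) in frame 2.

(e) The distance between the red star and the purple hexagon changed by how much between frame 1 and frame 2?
+3

Distance in frame 1: 5. Distance in frame 2: 8.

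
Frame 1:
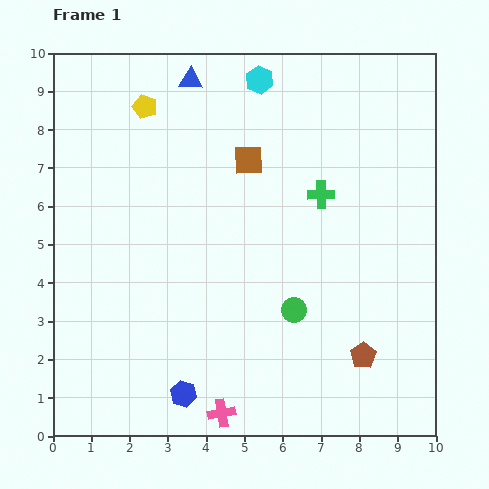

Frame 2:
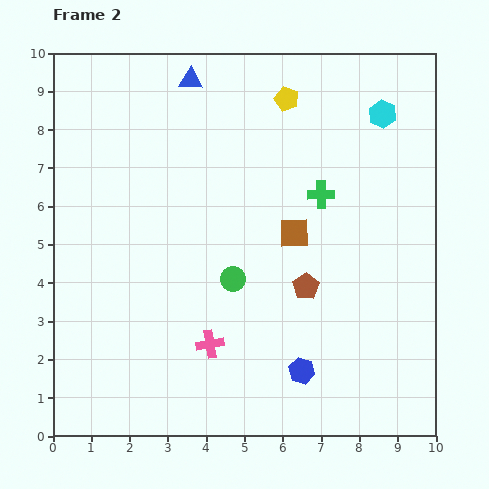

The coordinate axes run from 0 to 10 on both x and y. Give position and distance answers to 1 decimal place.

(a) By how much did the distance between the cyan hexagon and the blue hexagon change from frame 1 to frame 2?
-1.4

Distance in frame 1: 8.4. Distance in frame 2: 7.0.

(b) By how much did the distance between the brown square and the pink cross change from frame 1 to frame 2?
-3.0

Distance in frame 1: 6.6. Distance in frame 2: 3.6.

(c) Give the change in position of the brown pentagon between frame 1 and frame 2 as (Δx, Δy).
(-1.5, 1.8)

The brown pentagon was at (8.1, 2.1) in frame 1 and (6.6, 3.9) in frame 2.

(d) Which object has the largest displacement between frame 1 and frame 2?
the yellow pentagon

(moved 3.7; next 3.3)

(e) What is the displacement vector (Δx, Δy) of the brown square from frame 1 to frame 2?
(1.2, -1.9)

The brown square was at (5.1, 7.2) in frame 1 and (6.3, 5.3) in frame 2.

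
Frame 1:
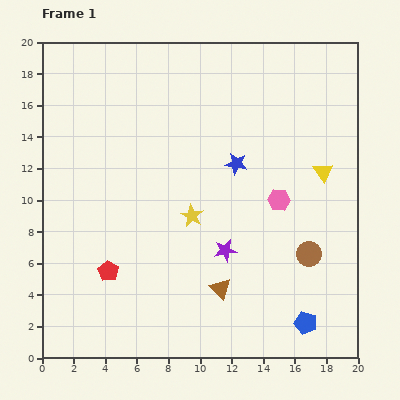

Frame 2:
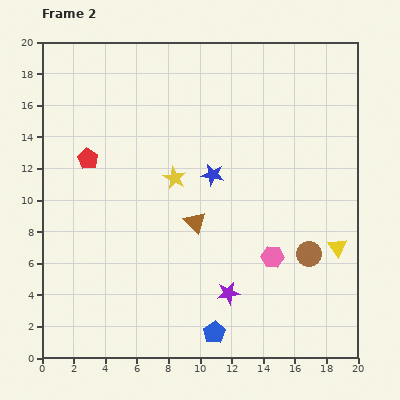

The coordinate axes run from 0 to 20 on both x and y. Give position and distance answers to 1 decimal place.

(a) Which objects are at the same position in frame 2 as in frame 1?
the brown circle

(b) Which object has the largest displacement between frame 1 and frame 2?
the red pentagon

(moved 7.2; next 5.8)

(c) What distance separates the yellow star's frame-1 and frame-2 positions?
2.6

The yellow star moved from (9.5, 9.0) to (8.4, 11.4), a distance of √(1.1² + 2.4²) ≈ 2.6.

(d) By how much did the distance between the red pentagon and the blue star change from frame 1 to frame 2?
-2.6

Distance in frame 1: 10.6. Distance in frame 2: 8.0.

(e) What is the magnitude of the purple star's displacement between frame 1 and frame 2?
2.7

The purple star moved from (11.6, 6.8) to (11.8, 4.1), a distance of √(0.2² + 2.7²) ≈ 2.7.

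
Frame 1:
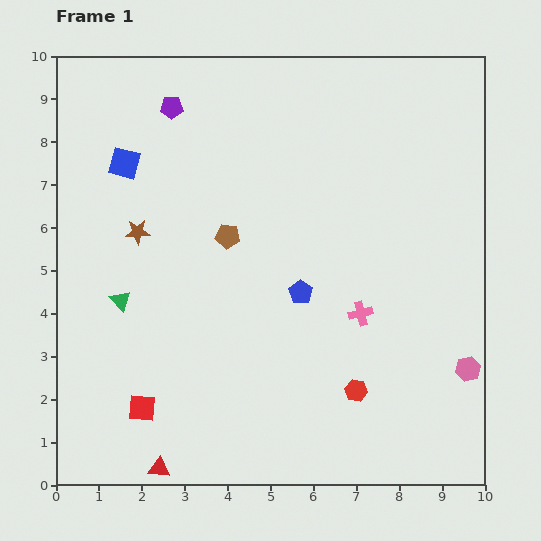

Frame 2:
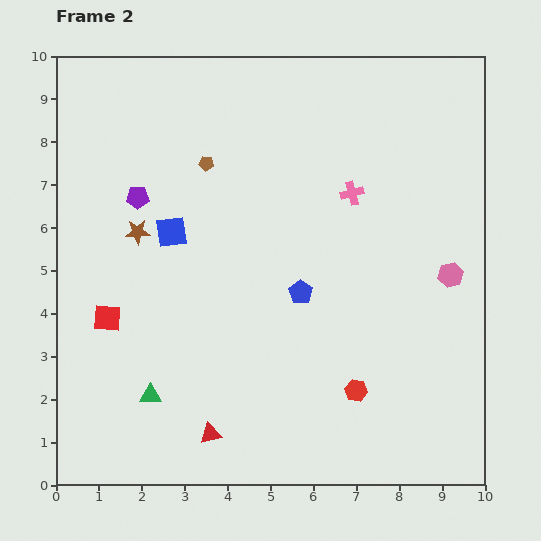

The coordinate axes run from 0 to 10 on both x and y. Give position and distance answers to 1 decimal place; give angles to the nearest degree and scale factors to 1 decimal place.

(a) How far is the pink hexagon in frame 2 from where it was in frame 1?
2.2

The pink hexagon moved from (9.6, 2.7) to (9.2, 4.9), a distance of √(0.4² + 2.2²) ≈ 2.2.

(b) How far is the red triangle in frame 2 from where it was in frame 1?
1.4

The red triangle moved from (2.4, 0.4) to (3.6, 1.2), a distance of √(1.2² + 0.8²) ≈ 1.4.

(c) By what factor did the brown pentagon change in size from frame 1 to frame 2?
0.6×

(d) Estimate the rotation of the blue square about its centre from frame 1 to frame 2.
23° counter-clockwise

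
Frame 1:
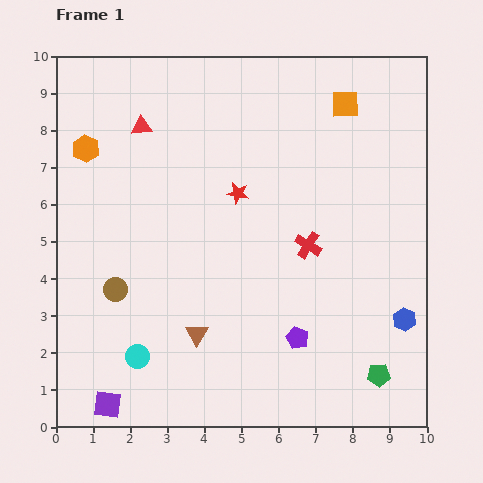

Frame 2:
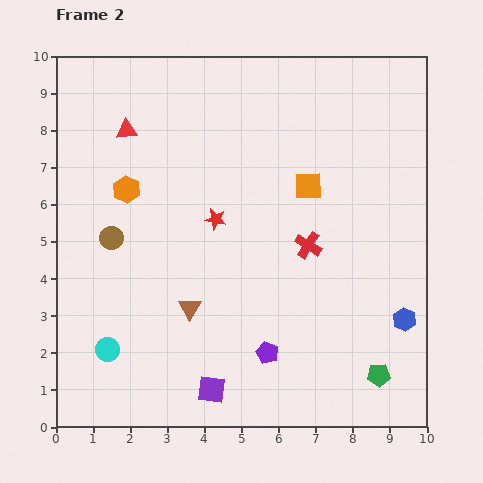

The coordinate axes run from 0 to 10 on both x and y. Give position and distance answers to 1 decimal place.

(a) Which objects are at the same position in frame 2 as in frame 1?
the blue hexagon, the green pentagon, the red cross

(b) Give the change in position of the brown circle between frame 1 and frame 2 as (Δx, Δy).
(-0.1, 1.4)

The brown circle was at (1.6, 3.7) in frame 1 and (1.5, 5.1) in frame 2.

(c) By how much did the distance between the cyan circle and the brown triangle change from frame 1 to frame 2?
+0.8

Distance in frame 1: 1.7. Distance in frame 2: 2.5.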